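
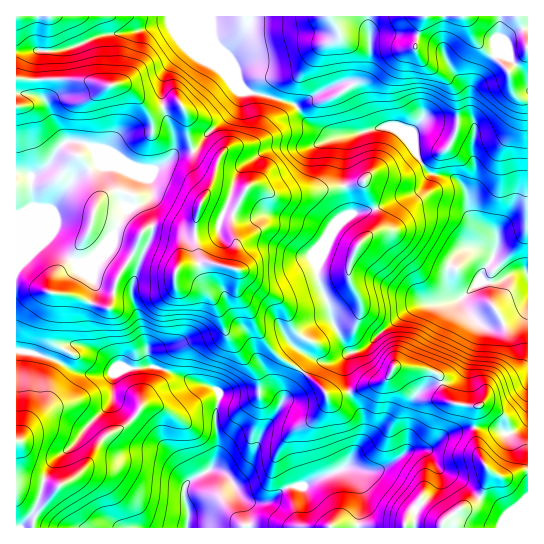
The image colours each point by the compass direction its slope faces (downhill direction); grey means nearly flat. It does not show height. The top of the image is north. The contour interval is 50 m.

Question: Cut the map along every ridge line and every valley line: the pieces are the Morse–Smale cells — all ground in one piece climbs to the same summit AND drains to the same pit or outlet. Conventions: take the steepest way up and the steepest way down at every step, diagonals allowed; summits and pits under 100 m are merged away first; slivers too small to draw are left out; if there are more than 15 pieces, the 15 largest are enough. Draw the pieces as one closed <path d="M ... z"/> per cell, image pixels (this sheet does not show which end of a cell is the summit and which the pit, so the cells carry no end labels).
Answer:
<path d="M250 92l-10 1-5 17-30 25-8 14-19 4-23 16-21-1-33-13-18-12-16-2-10 9-5 11-10 10-9 5-16-3-1 110 9 1 28 9 18 2 26 10 12 3 3-6 4-21 15-23 10-25 9-6 11 0 16 4 19 11 3 13 6 6 29 7 5 3-2 20 12 18 8 20 10 14 14 16 21 12 27 25 13-1 7-4-4-17 2-19 20-8 14-15 33-25 8-3 20 0 19-5 8 15 14 13 11 0 11-4 14-8 6-6 3-6 0-29-11-2-20 11-12 0-4-2 0-7 12-17 3-8-1-7-24-24-4-24-4-8-10-9-23-4-9-10-10-21-12-11-8-4-9 0-29 8-19 2-5-1-22-13-13-19z"/><path d="M161 227l-11 0-9 6-10 25-15 23-4 21-3 6-12-3-26-10-18-2-28-9-8 0-1 66 19 3 20 7 20 12 12 3 19 0 17-7 32-1 54 18 10 6 1 4-4 14 1 45-4 12-8 7-16 8-5 8 0 9 4 11-1 19 170 0 2-2 0-12 2-8 0-16-6-13-8-8-4 0 6-6 10-16 4-9 1-12-3-12-12-21-20 3-27-25-21-12-10-10-12-18-10-22-12-18 2-20-5-3-29-7-6-6-5-15-17-9z"/><path d="M527 16l-316 0 0 6 1 16 9 23 15 14 5 12 5 5 17 3 31 9 13 19 19 12 8 2 25-4 23-6 9 0 8 4 12 11 10 21 9 10 25 6 8 7 4 8 4 24 24 24 1 4-5 16-11 16 5 5 12 0 20-11 11 1z"/><path d="M210 16l-193 0-1 157 17 3 9-5 10-10 5-11 10-9 16 2 18 12 40 14 14 0 23-16 19-4 8-14 30-25 5-17 5-2-9-16-15-14-4-8-5-15z"/><path d="M21 351l-5 0 0 123 7 5 8 0 29 7-23 25-4 10 0 6 153 1 2-5 0-14-4-11 0-9 5-8 16-8 8-7 4-12-1-45 4-14-1-4-10-6-54-18-32 1-17 7-19 0-12-3-20-12z"/><path d="M461 299l-19 5-20 0-8 3-33 25-14 15-18 6-4 5 3 31 3 3 30-9 10-9 3-7 27 1 10 3 9 6 4 17 5 7 27 6-1 28 2 15 12 21-9 27-6 6-13 4-16 13-26-21-14 21 1 7 121 0 1-223-9 10-14 8-11 4-11 0-14-13z"/><path d="M409 367l-15 0-3 7-8 7-34 12 12 21 3 12-4 19-11 18-6 6 4 0 8 8 6 13-3 38 47 0 3-13 11-15 26 21 16-13 14-5 5-5 8-20 1-7-10-17-3-11 0-36-27-6-5-7-3-15-4-6-10-4z"/><path d="M17 475l-1 52 17 1 4-17 22-24-21-7-15-1z"/>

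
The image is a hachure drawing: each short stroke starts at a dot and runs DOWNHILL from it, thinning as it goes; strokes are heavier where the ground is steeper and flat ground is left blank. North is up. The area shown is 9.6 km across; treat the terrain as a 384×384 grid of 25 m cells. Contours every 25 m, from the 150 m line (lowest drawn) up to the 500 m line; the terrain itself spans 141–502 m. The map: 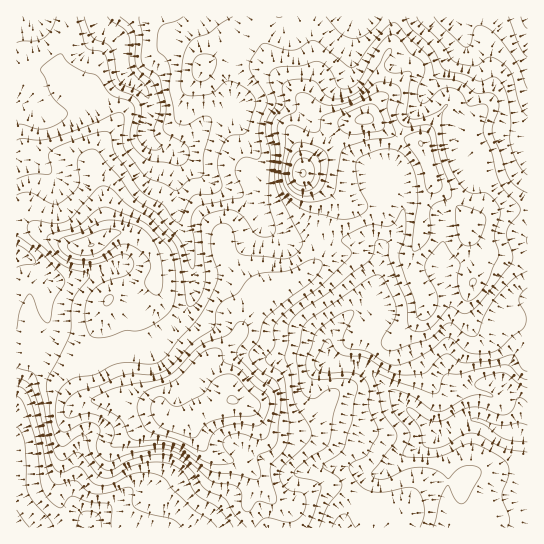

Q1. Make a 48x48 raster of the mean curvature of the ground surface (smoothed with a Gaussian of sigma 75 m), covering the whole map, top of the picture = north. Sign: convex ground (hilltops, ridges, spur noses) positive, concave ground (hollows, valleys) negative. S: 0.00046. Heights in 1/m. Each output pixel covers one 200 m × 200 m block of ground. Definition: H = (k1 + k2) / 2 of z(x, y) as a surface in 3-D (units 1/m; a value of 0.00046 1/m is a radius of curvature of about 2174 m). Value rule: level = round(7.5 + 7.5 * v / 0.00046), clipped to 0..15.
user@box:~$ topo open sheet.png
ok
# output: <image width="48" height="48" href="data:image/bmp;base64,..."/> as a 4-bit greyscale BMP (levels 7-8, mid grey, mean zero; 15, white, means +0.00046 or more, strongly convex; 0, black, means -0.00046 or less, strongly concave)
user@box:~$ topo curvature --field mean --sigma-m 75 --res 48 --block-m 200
<image width="48" height="48" href="data:image/bmp;base64,Qk32BAAAAAAAAHYAAAAoAAAAMAAAADAAAAABAAQAAAAAAIAEAAATCwAAEwsAABAAAAAAAAAAAAAAABEREQAiIiIAMzMzAERERABVVVUAZmZmAHd3dwCIiIgAmZmZAKqqqgC7u7sAzMzMAN3d3QDu7u4A////AIZXyyKrh3d3h1Rag2modkipmtuGaZmqmHdptzNZmIdmdla/lqrKdVaJiKuVaYmZdoeKhHhEiZh2d2abesi7dmeJmZqFaIiHZoebdJpzNoiGeZdWfJarqpmIiZmGeIh2aHaLk2vHI0VUSJZXy0JYq6hDR5qoeJmYeHVsxEnrQ0QxOKq910IiNFREJJu5mZqpiGNd1Ev7dDIBj/y5Znd2VmeaYjaJqqq6q1JO5E38unMn7oVEaqiZqpiJl1MzeruXeEJe5RaIzsvO+lIknJeKqXeJvLgwJ7pREjNu+BE1mZ3tuGVFq2aJmHeaqpY0IUMTNCR9/GV4h625uqqb22Z3eYeIdiFrggFalhR739zcmLxmmqze/5VFeZd3cwOcyXi+lAWriszciM2WZorLrsU1nMmZUDerqavKQ0ardlR6qZq6dozaebhErf/WA4moVUVCKah5l1RHhzJrt2raVZpzM1dAOqmWWFMgX8lmmXZVVDIn3IVlIldkAAADzJiFSZmWX6llipd2ZVVEnvpjNod4QqqL24eGOLzaWZp1aZd3h2VlV5q7iamIQr/KqpeGJ7uqeIl1V5h3eIZWZUWtllZmUlqoeJu3KKiIiJllaJqXZ5hUaHirl2VWhTaIZX35OJZniZlmeJu4ZoqUN6qImqdVd1RXZFz7SKVWeJl3eJvbdpumFZp3isqHd3ZWZFvqOPlEVqplZnnLibu3FIiIibzKh3dlVZ23OP51VtpDQhJWaau3BIiJmZrdqHdlRrx1SO6nZ6UTVTESNZvGBqmImYedypiFR8lVVXmZmQAn3/xRFazVB8p3d2Rpqqu3SNtUV2erlzeu///VXPzDCNuGZlRWZniFNJ6kWriZZZ7rqJ7+/9hgKcyXVVZ4ZlVDVD/lOvp1RZuVM0esy5YhjMy4VGeIh4h2py3jK/uXV6hlRXiHZ4czrKunRnZmZ6uptyqxO8q5mcl2Z3mYdldTmXh0Z0RmZ5qYmCe1aXeZmql2ZmmpdVdlljRGhDr9h4d2eEXftkeYd5l1VXmqhVh2hEaJcV//lWdmeFTvlEinVXdleJqZhnmGdXqqYF//pWZmd0T9M2m3VVZ4maqYh2djWJmpUD3/uGRWZCf6JGq3Vaqru7uXZSIjV4mYMUvah2VERG73JZ21Vsl3iau5YBd4dXmFRpyVRXhlib/3FbtkaKU0RWi9kCvbhWl0Wf+UWL3e+UjZJKpEh3VVVUV85wXbhVdlWMtmm+//swBqZJ6WhlZ3d2Z7+wC6dmZVM0WLlnrudlI62W3qdWd4mImZtQXLh4ZUNHvcYQFs3pIp7WfKdJh4qYqzAAi7uoVmabypdTA7zKUnu3SalKmImYqwBoZozqV4mqmIqWJKZa2EV2SbpamYh3vBLvhnzrd4mZdoqWRLpH7GNEaqlJiJmGvSHNlnqpiHeHZYl2VK/ImXZTeohJdounaACblnl3iHiHZohmZG76h3hVmYg4ZXvYAAKLp3h3d3qGZ5l3ZTnXV3ZHmZk4dWvVBqq6qHiIiJuFeZl3dja3RWRZmJgw=="/>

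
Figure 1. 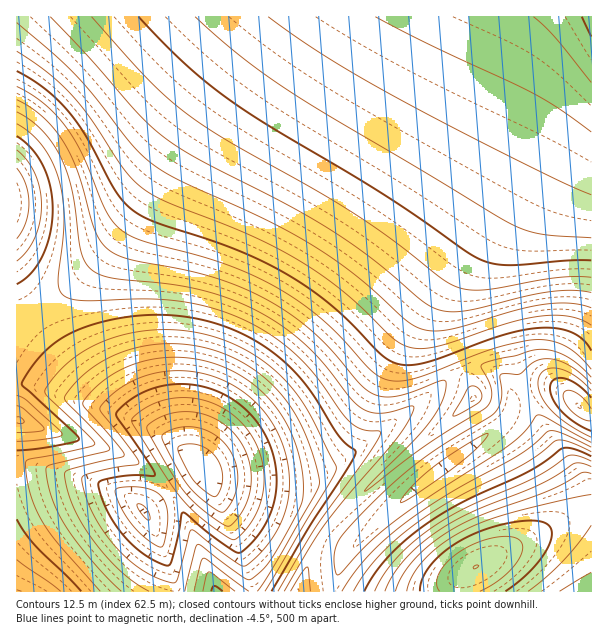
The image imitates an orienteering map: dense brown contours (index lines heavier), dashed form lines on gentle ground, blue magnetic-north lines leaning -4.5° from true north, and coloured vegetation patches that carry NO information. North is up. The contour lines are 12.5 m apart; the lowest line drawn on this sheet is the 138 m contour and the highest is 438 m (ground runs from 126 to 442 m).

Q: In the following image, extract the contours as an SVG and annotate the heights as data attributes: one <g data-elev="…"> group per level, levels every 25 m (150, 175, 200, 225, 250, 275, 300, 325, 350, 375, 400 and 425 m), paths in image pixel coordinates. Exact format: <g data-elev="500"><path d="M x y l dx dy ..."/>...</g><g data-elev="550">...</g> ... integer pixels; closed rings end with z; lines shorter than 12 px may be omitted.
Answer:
<g data-elev="150"><path d="M221 512l-20-13-15-16-23-42-1-4 2-3 16-7 18 1 17 7 13 12 8 17 2 19-3 11-4 9-6 8z"/></g><g data-elev="175"><path d="M158 546l-15-10-14-15-11-20-3-9 1-3 12-2 16 1 11 3 7 6 5 12 0 15-3 21-3 2z"/><path d="M231 539l-18-12-16-13-13-13-11-13-41-65 0-5 9-7 12-7 15-5 15-1 15 1 15 4 14 7 12 10 10 12 8 14 5 15 2 16-1 15-5 17-7 14-14 15-3 2z"/></g><g data-elev="200"><path d="M170 582l-15-5-15-8-14-11-12-13-13-17-9-16-7-17-3-16 1-3 10-4 46-8-1-3-4-7-33-43-1-4 7-8 16-13 20-9 22-6 23 0 21 4 19 8 19 12 16 15 12 18 9 19 5 23 0 21-4 21-8 19-13 18-16 15-5 2-4-2-47-34-3 3-12 47-3 3z"/></g><g data-elev="225"><path d="M121 591l-30-31-27-36-13-29-5-27 5-3 54-13 5-3-6-9-39-41 2-6 11-13 20-16 22-11 26-7 25-2 24 2 23 5 21 9 19 13 17 14 15 18 11 20 10 24 8 28-1 11-42 74-19 29"/><path d="M249 591l-45-33-3 3-7 30"/><path d="M17 168l9 16 3 19-3 19-9 17"/></g><g data-elev="250"><path d="M81 591l-47-46-9-12-8-14"/><path d="M223 591l-8-5-2 1-2 4"/><path d="M17 450l33-3 24-5 5-2-4-6-53-50 8-15 14-16 13-12 15-9 21-8 24-5 24-4 24 0 23 2 22 5 21 7 21 10 24 16 20 19 17 21 26 41 17 16-6 12-39 60-39 67"/><path d="M591 431l-17-9-14-12-8-14-1-12 1-3 5-3 10 1 12 7 12 12"/><path d="M17 136l15 13 11 16 7 21 3 23-3 24-7 22-11 17-15 12"/></g><g data-elev="275"><path d="M591 442l-46-25-8-2-12 16-13 12-113 75-30 25-28 30-3 2-2-1-2-11 1-12 3-9 6-9 35-36 33-30 29-21 54-33 4-6 2-8 1-9-2-13 1-3 18 0 17-13 7-2 8 0 10 3 11 5 19 17"/><path d="M17 433l21-1 6-3-3-4-16-15-8-4"/><path d="M17 112l13 8 12 11 11 13 9 15 6 15 4 18 9 60 5 11 6 7 9 5 12 3 54 6 28 5 23 6 22 8 32 16 28 21 23 23 28 36 12 10 9 4 9 0 29-7 4 1-4 12-12 18-53 61-22 29-39 64"/></g><g data-elev="300"><path d="M591 452l-22-10-12-2-33 24-75 38-32 21-27 22-21 22-16 24"/><path d="M453 416l6-2 20-12 3-6-3-7-6-3-5 2z"/><path d="M17 86l13 8 14 9 12 12 11 13 16 28 23 56 7 10 8 8 10 6 12 5 55 14 30 10 26 11 22 11 24 15 21 17 20 18 28 32 12 9 14 3 18-2 79-30 20-5 24-4 16 1 14 5 12 9 13 14"/></g><g data-elev="325"><path d="M591 461l-15-6-9 1-16 12-17 10-60 26-28 15-25 17-20 18-15 18-11 19"/><path d="M17 51l30 21 24 23 20 24 33 51 19 18 25 15 87 34 44 23 43 31 48 45 14 9 13 3 18-1 74-24 33-7 15-1 13 2 11 3 10 5"/></g><g data-elev="350"><path d="M560 591l31-19"/><path d="M591 474l-9-1-31 17-69 25-32 15-20 15-16 15-12 16-7 15"/><path d="M50 17l39 40 49 57 26 23 32 21 91 46 45 27 39 27 48 40 12 8 13 5 15 1 89-20 24-2 19 2"/></g><g data-elev="375"><path d="M505 591l23-18 17-21 5-9 2-9-1-6-4-4-14-3-21 1-26 7-22 10-19 12-14 13-8 14-3 13"/><path d="M139 17l47 48 45 36 39 25 114 69 92 62 15 6 16 2 60-4 24-1"/></g><g data-elev="400"><path d="M474 569l5-3-4 0z"/><path d="M268 17l55 38 66 38 120 63 54 26 28 13"/></g><g data-elev="425"><path d="M533 17l22 21 36 44"/></g>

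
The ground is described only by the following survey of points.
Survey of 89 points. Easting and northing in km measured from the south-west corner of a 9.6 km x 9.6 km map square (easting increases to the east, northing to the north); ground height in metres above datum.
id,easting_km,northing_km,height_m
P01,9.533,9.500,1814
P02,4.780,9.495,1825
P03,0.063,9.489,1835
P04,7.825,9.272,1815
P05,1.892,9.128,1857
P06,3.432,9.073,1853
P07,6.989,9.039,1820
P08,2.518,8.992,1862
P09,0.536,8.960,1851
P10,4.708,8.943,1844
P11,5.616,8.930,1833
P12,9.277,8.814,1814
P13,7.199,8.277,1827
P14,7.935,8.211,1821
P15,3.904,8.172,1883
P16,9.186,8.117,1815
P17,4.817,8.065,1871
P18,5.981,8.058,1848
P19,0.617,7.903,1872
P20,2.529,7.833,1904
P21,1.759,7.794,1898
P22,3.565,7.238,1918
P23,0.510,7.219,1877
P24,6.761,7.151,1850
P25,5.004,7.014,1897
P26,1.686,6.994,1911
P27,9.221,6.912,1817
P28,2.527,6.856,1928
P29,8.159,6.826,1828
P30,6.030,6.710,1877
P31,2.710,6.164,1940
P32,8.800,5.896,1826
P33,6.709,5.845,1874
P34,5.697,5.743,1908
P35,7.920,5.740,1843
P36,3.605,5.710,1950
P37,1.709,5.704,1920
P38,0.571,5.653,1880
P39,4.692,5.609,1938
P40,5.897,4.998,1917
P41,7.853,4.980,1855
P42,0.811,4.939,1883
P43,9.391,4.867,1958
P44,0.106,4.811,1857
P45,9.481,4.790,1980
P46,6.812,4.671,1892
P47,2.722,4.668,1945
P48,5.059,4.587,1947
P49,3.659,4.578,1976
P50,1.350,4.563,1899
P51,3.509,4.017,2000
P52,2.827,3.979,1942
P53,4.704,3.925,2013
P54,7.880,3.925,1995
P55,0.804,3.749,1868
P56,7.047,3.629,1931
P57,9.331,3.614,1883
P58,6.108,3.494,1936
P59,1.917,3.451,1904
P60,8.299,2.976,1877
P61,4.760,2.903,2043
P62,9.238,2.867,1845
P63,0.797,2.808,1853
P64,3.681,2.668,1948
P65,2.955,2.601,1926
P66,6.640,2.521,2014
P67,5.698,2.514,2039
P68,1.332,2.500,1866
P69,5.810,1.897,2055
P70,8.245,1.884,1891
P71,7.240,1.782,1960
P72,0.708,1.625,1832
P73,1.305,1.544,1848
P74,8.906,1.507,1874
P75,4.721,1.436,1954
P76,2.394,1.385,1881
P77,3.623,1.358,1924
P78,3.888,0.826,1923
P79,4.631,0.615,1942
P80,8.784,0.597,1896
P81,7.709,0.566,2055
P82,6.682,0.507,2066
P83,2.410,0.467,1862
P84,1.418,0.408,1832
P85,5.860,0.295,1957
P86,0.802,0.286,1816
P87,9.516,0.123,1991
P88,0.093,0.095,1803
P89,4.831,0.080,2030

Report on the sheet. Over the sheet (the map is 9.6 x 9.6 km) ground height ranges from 1800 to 2080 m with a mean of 1900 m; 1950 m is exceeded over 18.1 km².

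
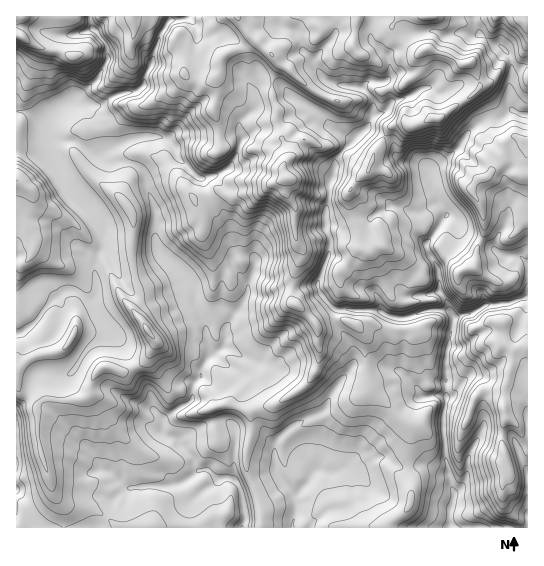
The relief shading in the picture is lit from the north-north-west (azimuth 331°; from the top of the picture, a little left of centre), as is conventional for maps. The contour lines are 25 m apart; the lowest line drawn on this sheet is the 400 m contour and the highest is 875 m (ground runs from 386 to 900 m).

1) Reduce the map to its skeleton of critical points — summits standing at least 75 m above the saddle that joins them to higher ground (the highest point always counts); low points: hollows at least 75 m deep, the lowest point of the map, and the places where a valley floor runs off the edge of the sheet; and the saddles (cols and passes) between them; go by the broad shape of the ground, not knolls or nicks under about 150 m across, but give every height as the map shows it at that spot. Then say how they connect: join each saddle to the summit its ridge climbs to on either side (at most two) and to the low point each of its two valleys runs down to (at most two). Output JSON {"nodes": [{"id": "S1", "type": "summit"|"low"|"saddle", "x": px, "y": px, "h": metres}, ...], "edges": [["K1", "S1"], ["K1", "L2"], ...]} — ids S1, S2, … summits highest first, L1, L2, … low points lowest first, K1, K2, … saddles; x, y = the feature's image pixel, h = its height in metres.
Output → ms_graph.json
{"nodes": [
{"id": "S1", "type": "summit", "x": 527, "y": 18, "h": 900},
{"id": "S2", "type": "summit", "x": 426, "y": 49, "h": 896},
{"id": "S3", "type": "summit", "x": 287, "y": 178, "h": 868},
{"id": "S4", "type": "summit", "x": 22, "y": 17, "h": 822},
{"id": "S5", "type": "summit", "x": 131, "y": 17, "h": 816},
{"id": "S6", "type": "summit", "x": 17, "y": 181, "h": 700},
{"id": "S7", "type": "summit", "x": 147, "y": 330, "h": 683},
{"id": "L1", "type": "low", "x": 449, "y": 527, "h": 386},
{"id": "L2", "type": "low", "x": 242, "y": 527, "h": 399},
{"id": "K1", "type": "saddle", "x": 273, "y": 85, "h": 775},
{"id": "K2", "type": "saddle", "x": 385, "y": 137, "h": 775},
{"id": "K3", "type": "saddle", "x": 342, "y": 151, "h": 698},
{"id": "K4", "type": "saddle", "x": 293, "y": 287, "h": 691},
{"id": "K5", "type": "saddle", "x": 90, "y": 17, "h": 690},
{"id": "K6", "type": "saddle", "x": 57, "y": 399, "h": 577},
{"id": "K7", "type": "saddle", "x": 131, "y": 163, "h": 572},
{"id": "K8", "type": "saddle", "x": 27, "y": 394, "h": 563},
{"id": "K9", "type": "saddle", "x": 42, "y": 314, "h": 548},
{"id": "K10", "type": "saddle", "x": 409, "y": 469, "h": 503}],
"edges": [["K1", "S2"], ["K1", "S3"], ["K1", "L1"], ["K2", "S1"], ["K2", "S2"], ["K2", "L1"], ["K3", "S1"], ["K3", "S3"], ["K3", "L1"], ["K4", "S1"], ["K4", "S3"], ["K4", "L1"], ["K4", "L2"], ["K5", "S4"], ["K5", "S5"], ["K5", "L1"], ["K6", "S1"], ["K6", "S7"], ["K6", "L1"], ["K6", "L2"], ["K7", "S1"], ["K7", "S7"], ["K7", "L1"], ["K7", "L2"], ["K8", "S1"], ["K8", "L1"], ["K8", "L2"], ["K9", "S1"], ["K9", "S6"], ["K9", "L1"], ["K10", "S1"], ["K10", "L1"], ["K10", "L2"]]}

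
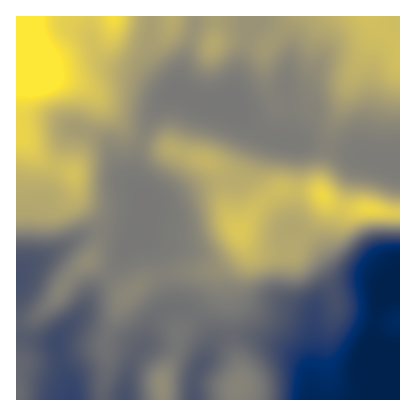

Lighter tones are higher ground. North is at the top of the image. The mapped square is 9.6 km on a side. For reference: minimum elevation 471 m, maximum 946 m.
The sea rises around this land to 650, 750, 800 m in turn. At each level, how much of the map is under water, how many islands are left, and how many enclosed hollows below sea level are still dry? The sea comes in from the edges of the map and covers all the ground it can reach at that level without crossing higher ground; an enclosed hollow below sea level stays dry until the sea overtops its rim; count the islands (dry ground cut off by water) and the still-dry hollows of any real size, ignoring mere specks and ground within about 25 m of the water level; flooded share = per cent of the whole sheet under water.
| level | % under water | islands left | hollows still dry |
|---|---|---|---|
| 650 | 23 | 0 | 0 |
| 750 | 70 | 0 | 0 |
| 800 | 88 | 0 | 0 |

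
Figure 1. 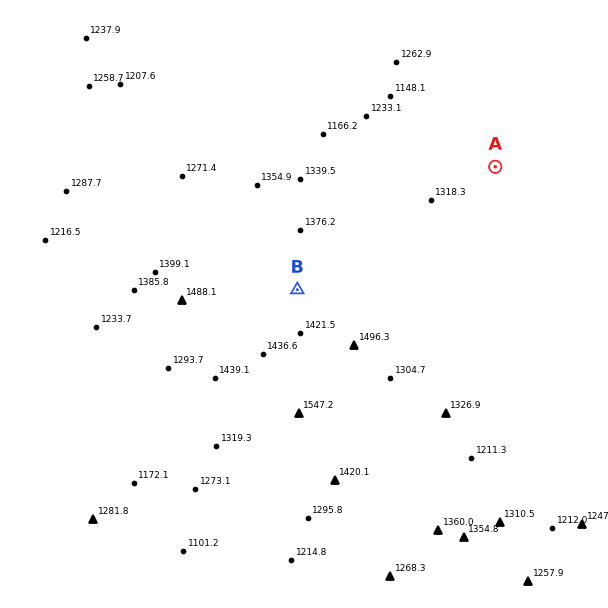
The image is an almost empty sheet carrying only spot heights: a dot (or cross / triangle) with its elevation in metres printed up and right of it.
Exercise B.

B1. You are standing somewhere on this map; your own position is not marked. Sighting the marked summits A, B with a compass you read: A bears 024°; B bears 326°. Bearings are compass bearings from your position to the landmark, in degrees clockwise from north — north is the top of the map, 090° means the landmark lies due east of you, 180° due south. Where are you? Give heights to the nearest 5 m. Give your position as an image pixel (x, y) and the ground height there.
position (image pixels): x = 384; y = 418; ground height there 1355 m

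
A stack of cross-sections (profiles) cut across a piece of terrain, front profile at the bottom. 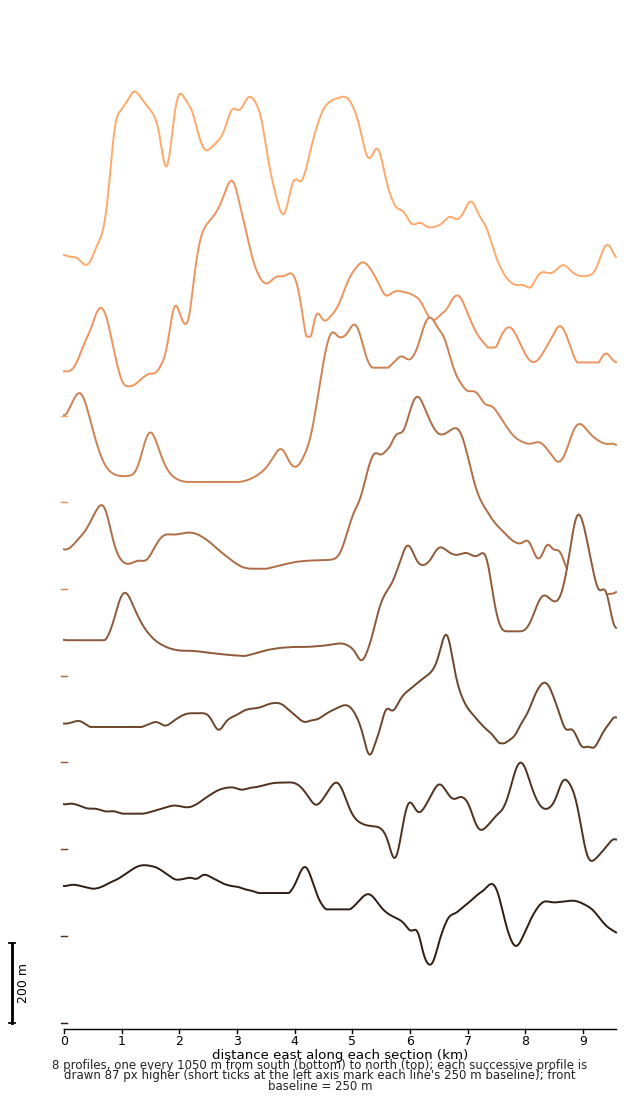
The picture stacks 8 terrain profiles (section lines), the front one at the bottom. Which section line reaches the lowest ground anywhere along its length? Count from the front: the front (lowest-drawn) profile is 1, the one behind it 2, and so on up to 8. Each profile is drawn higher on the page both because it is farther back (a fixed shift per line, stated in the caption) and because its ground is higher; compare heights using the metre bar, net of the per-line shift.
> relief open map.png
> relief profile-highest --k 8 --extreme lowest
1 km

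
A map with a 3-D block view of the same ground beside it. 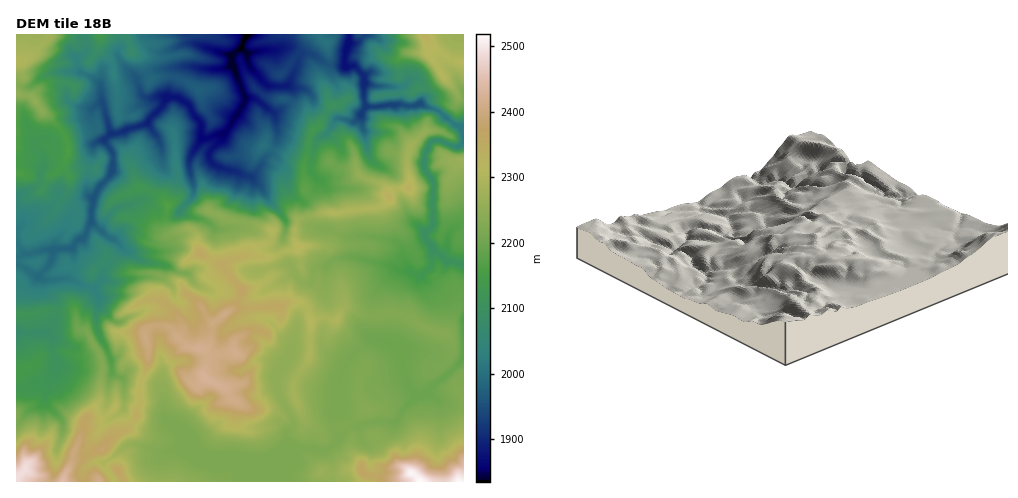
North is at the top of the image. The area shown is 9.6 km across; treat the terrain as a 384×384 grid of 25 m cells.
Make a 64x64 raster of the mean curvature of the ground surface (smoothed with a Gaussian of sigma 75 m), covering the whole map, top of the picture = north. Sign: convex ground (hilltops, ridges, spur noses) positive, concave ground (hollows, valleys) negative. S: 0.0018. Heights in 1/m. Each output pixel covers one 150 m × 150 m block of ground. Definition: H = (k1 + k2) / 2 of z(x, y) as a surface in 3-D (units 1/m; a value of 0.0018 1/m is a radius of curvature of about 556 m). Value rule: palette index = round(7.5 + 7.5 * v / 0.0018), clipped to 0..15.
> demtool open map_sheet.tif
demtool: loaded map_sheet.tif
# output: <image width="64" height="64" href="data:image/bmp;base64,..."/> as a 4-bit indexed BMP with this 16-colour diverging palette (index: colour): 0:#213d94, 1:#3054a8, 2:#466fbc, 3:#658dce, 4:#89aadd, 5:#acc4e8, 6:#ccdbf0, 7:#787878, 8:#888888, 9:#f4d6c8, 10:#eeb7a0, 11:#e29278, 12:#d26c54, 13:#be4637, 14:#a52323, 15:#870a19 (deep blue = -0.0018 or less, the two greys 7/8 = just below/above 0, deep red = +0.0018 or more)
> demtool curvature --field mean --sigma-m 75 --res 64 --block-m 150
<image width="64" height="64" href="data:image/bmp;base64,Qk12CAAAAAAAAHYAAAAoAAAAQAAAAEAAAAABAAQAAAAAAAAIAAATCwAAEwsAABAAAAAAAAAAlD0hAKhUMAC8b0YAzo1lAN2qiQDoxKwA8NvMAHh4eACIiIgAyNb0AKC37gB4kuIAVGzSADdGvgAjI6UAGQqHAId4dNpljsJ8d4iImIiIiId3d3d3d4d2ZFh3d3iMy7m7m6hynWOMVftmd3eId3d3d3d3d3d3moeXroeHffx1VapsyXFdlkQYyXZnd4d3d3d3d3d3d3eJh4evaZrdunQ3iFzbYUu4hmNYd3d3d3d3d3d3d3d3eIdndptlSKV4dUhramuBO9eL6SWHZ3d3h3d3Zmd3d3d3Zmd4dURZk3l1VnpMaMUY2Ve8cjVniId3d3dmZ3d3d3d4hmh1Z2Z1eHdWeUqVugXMZIu5iYd4d3d3h3eJmIdniImHaIeIdmd4h2d4OJWME6yVWazIZnd3dmaKqpiIiGeYiIeHd4iGZ4iIZ3hHpoomvKdViKl2Z3dmaHaIZlZnhomHd4h3ZmZXiHh3eIWGdEid2HdVnoVmdmZ5hniKqXiGmXd3d4iIiGeHd3d4t2VXl2m5WZOchmd3Zmm5mrzLl1e4d3d3iIiIhniId3eIlml2ZYt2w3unZnaIZJqrqHh1Wqd3d3eIiIiHZ3dneGZ3Z2ZmaoayjJZmZZy1WJhmZmV6h3d3d4h3iIh2Z3iId3dnZndqhqOMlWVYvKiamZqGZnqHd3d3iHeHd3h2iZiHd3d3d2qlcmyUVGvJmpiJvGVmeZd3d3eId4d3eIdXmJiIdnd2abJVSMZDnqiod2RsdWd4mHd3d4iHh3d4iYVpiZh2Zmdowpo12kR5Z5h3ZlaWZ3eah3d3iIiId3iImFZ4mYZoh2qwaXjbNmQliIeKtkVndnund3d4iId3eIeJlXeJh5l2fXJ1ico2mpmYiJq7lmd2aqZ3d3iHd3d3d3imeIl2dVW8BqR5yUiKqal3mXqlh2Zplod3d3d3d3d3eKVnd2VnmNULt4q4R6l2iXWKl1nGZmmViHiHd3d3d3iJpVZmZmjMwG/su7h4mXZ4hFiqraZmWaV5eHZ3d3d4mZmleIh2V8ugvSKcu6qJhnmnRGiGSYVJtnuXZniHeImYiKWqmIdX2JF0lCR4dopleayGVERapUmpm7Z4iYiImId3lqqrqHnXgzbfxTVXqFe4a8qZmpq2aYdnqIiIiIiYd3eJdniHesh0NWneqJtzWtdXmXiau7qqhmeZh3eIiJh3d4p2ZmeamHRUQ1m7qjfMlVZIlUV4mYh2aJl3d4h4h3eHiYd3iIdlVYl5qrvJK8U0ZlnZdVaJVndomHd3d3h3eIiJmGVlVUWGVTNXiGWfcXiHi5eJdWdWeHiYd3d3iHZ4iJmXVXhmeMlXqYiImJUEqYi4RFepdnhoeJiIiHd3ZVmZqXaHWaiIqmebyphQF1NXmpU0RGdmmGZoiIiHdmZpVqaVebtmqXiIh3hyEjR/+YmqmYiahkWHZmZnZmZnd4uWgzNlZ3WXaXeadCR4iHed6omauqmqmadnh2ZmiIh3moNFmGd1VFRIebpTR4h3U1zYV5mqmHWL27qqmJmZmHeacoepaZiHmkJ8gzaLual2i5VGZoiIpCuniIh3d3d2eKgmx5l5iIh6hGklVoiJqqiLpkZlVUfZHIRWZnZmZ3eJthjHeGeJmHi5JFqVaImZret0Rmd4m+0LpVVWd2d4iIhkUZlndniYd5sWmcuoiHdEYySbu8uY6QvZiHiHZmd3dkiwind2d4mHmxbWeYd4akBa3syphVuQbamt7sy6qYd1e7Cad3hmeJebM9xUVnaMwyrut1lkmASoU2mXmquqq4ScgLuHaYiHiYYirsl2Z6u8MKy7ZnVzKZZXdlaIdlauZLtwnIdVe5VphVFqu6qaqouAqGh0dlJahKp2VWVEWLyL7KCch3dnlUqVhAeYm6h3iVG3VnV2RYt1u3Znd2aJunv8sI2HvKW6fLeLUFepd2WLJMhmZURXmmW6Zmd4vMuEKekgi5ephXqqh56gKLh3VKwXtkMzaFeIVblZiIjKdCJc5QmImId2Z5lmfNFMp3dVyxmTN4iKdIdnulq5eOkhVnyyDNqrh4d4jZZZ8l2YeEXLFaOtuYmVZoebWslH9gi5e9YK792XZ4d9lTehm6mYNstSl2h4iKl3d3xYuDr0C9pq6Qf5AJdnho2VMhfJq6gny4RIZGmYm4VmbGWGb9M7yGreIABQl3ZmrIaIUjOMozm6hjZDWqd6hGd8oii9oCZUe57Xn/GWZmi6dnujcAJDrLqXO5Y3lnqEd3rsRchgWarJev/9QIRpmoVWamTqlxTLu6QrykRnqnR3eb6AMRGe/baK/VABg37rmGZqRsq+kUnLYYuGU1nIRHh5eqRZIK24ZojaALtUrqZ3VFY4uHioNsglyXeGOaNWZ4pGzdqBAAAAAAA9+ojrdkSHdjmph2ZTUii4iak0R724mibKvuGdhTWQCbm7yrl3Vsl2SamFdjNFi6mapzeqmZZkOcZ9wK//3ftmRbhkSqh57JVJqIWrhomrqruUTLQjI1V8toygIxJFmnaMxYtDeJqYZFqnZZupq6mZq5N8VIp1iaqHq9FburdUNu93iWQzMzJmWqVGd3d3dkNFZKZIu6VpqXg0cSNWhlI5+Vi7hlaJWNdJdGh3ZlQzRmdHlZuXmFiXeBEZlYmVMm22iprMlVZHuXhXy5maqqvMuViGqXaJZ2WaRZu7y8qJzImZiKu6Y2Zqljjqd3Z6ynQ0VWZURWd2V7oziKyVvtzJmHaHebhUh1mnV7d5qXVUNXq4Wqh2VXeKy1E32URjNrp2Z3d4z9qHfeqbpWd4iIqruphVeaqYq7utopZEZoqc6WZ4"/>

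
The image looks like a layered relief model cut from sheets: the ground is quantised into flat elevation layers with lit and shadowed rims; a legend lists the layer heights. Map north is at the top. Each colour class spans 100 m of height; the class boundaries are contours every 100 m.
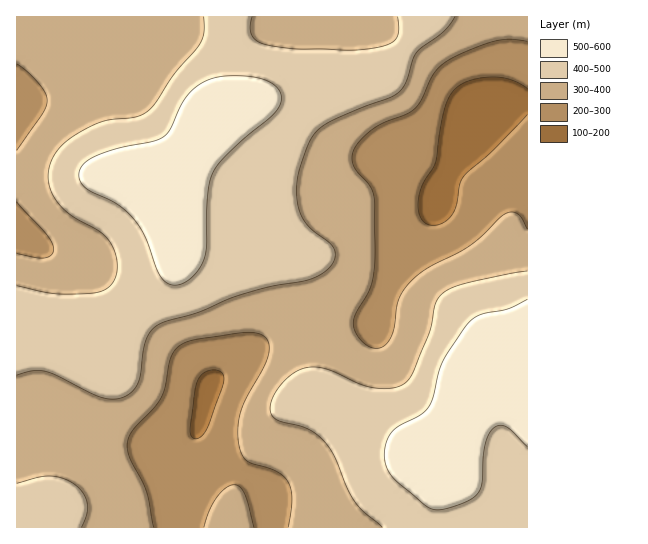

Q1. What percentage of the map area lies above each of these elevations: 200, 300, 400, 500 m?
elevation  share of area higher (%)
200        96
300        80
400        44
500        13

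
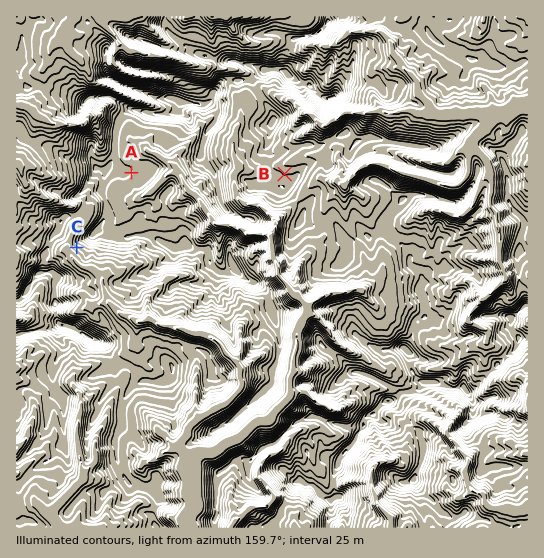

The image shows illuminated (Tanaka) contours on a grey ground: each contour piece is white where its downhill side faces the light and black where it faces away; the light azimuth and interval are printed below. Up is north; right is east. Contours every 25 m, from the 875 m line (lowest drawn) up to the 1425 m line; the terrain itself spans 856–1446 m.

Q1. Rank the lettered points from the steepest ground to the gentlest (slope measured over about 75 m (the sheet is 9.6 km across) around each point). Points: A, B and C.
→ C B A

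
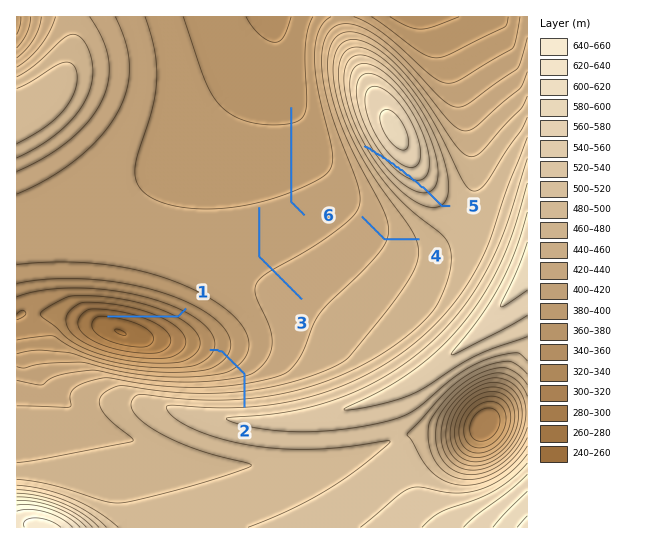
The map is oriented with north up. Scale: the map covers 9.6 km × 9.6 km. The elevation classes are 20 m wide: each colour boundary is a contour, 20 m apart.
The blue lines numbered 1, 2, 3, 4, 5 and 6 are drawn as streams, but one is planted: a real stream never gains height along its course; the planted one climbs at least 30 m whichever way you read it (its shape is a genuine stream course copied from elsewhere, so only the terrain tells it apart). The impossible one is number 5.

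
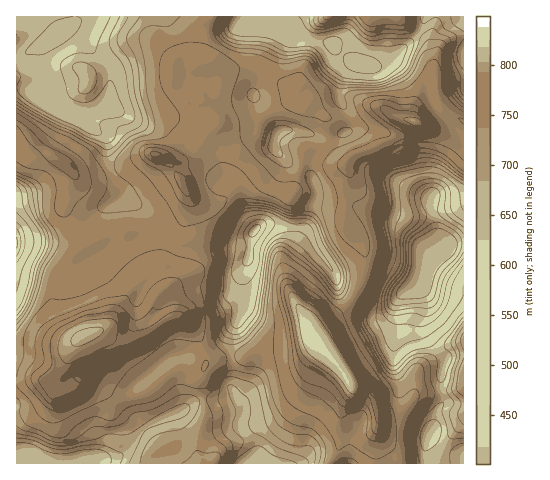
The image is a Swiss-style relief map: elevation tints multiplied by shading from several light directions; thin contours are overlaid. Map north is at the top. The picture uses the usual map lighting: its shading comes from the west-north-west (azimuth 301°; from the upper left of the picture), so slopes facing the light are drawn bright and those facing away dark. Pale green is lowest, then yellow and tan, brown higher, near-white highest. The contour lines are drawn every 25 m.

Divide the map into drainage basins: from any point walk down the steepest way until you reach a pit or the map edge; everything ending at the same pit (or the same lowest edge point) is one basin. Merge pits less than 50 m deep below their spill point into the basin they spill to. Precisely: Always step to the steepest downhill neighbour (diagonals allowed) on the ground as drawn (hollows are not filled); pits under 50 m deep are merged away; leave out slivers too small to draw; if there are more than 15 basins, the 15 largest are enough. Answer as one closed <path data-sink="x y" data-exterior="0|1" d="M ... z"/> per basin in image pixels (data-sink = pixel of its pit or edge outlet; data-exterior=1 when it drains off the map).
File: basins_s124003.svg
<path data-sink="255 230" data-exterior="0" d="M253 68l-31 2 2 12-11 24 7 11 0 9 10 19 24 23-5 3-19 23-13 10-13 0-15-9 1 8-5 17-8 21-8 10-5 16 4 20-14 20 1 8 7 8-10 8-23 11-13-2-15-9-20 6 0 7 12 28 20 23 7 3 17-2 16-8 22-17 22 0 5-1 5-8 3-1 21-4 11 0 24-10 31-1 19-7-1-9 22-16 15-15 8-15 5-21 0-12-5-10-15-17-2-8 0-12 7-31-4-9-17-18-3-28-29-28z"/><path data-sink="427 251" data-exterior="0" d="M445 106l-21 16-5 1-14-3-14 21-35 13-10 11 4 14-6 18-1 19 2 8 15 17 5 10-3 26-10 22-15 15-17 11-5 5 0 4 31 40 7 14 20 11 6 17 14 0 6-2 19-20 30-2 16-6 0-264z"/><path data-sink="63 29" data-exterior="0" d="M202 16l-186 1 0 106 8 6 16 18 24 16 8 8 2 11-11 26 9 16 8 8 9 4 10 0 17-5 27-4 21 5 11 0 6-3 8-20 1-10-7-17-16-23 12 3 10-1 7-6 14-22 10-9 0-7-10-13-25-14-11-10-2-12 4-5 12-4 11 1-6-6-1-6 3-19 7-7z"/><path data-sink="362 64" data-exterior="0" d="M400 16l-197 0-1 6-7 7-3 20 1 5 7 6 13 3 11 8 29-3 44 22 29 28 3 28 18 18 9-10 35-13 14-21 14 3 5-1 20-17-6-9-4-35-5-16-5-8-17-12z"/><path data-sink="17 243" data-exterior="1" d="M18 123l-2 1 0 257 22-2 15 3 10-13 11-26 13-9 22-8 22-34 3-2 7 0 16 11 10-10 1-4-4-20 5-16 8-10 4-11-17 2-21-5-27 4-17 5-10 0-9-4-8-8-9-16 11-26-2-11-8-8-24-16z"/><path data-sink="80 463" data-exterior="1" d="M81 338l-9 9-9 22-10 13-15-3-22 3 0 81 184 1-2-26 6-22-2-23 0-17 2-7-29 2-22 17-13 7-20 3-7-3-20-23-12-28z"/><path data-sink="249 463" data-exterior="1" d="M318 339l-28 8-24 0-20 9-15 1-25 6-4 13 2 40-6 22 0 20 3 6 130-1 9-19 3-18-1-14 10-20 0-8-13-20z"/><path data-sink="463 456" data-exterior="1" d="M463 387l-15 5-30 2-19 20-6 2-15 0 0 16 17 22 3 10 66-1z"/><path data-sink="463 17" data-exterior="1" d="M463 16l-62 1 9 11 17 12 5 15 6 41 4 7 20 18 2-1z"/>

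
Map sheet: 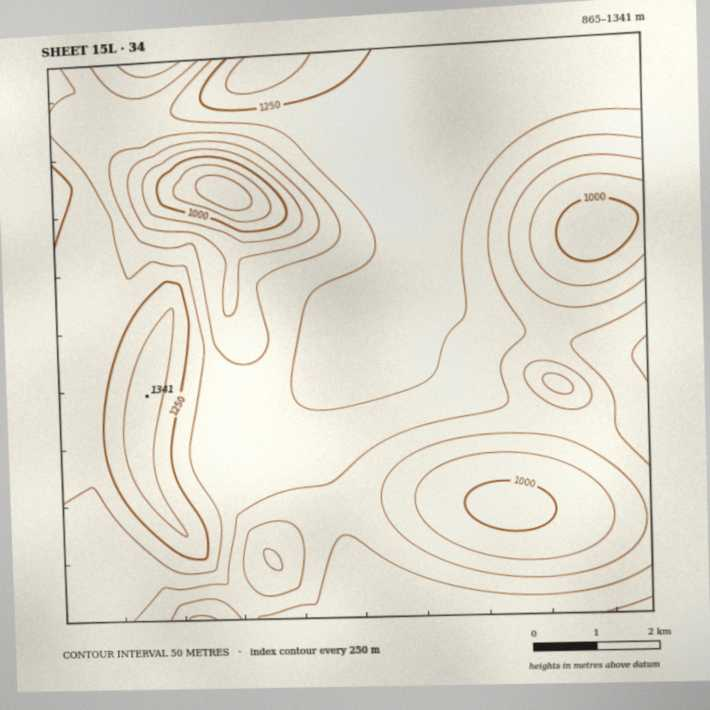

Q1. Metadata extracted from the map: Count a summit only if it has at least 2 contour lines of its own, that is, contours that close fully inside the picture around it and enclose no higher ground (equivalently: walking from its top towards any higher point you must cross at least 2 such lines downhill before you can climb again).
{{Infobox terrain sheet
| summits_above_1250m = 1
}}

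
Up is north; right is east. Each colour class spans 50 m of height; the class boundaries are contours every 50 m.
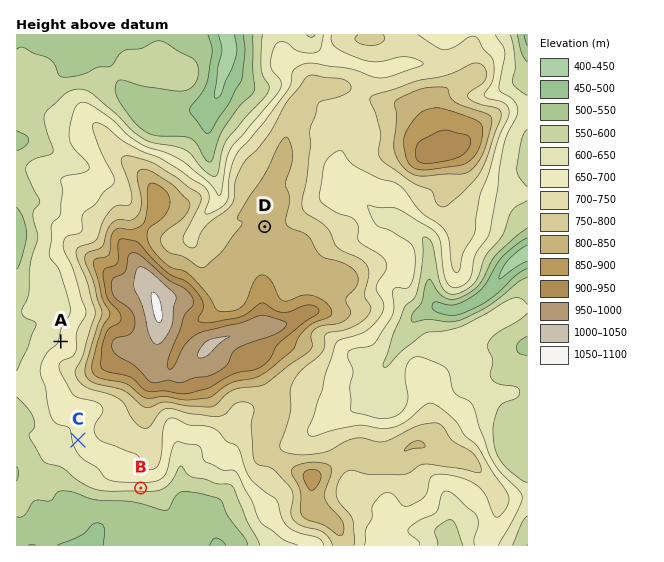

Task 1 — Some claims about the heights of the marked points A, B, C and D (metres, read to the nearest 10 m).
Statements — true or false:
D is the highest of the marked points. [true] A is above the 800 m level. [false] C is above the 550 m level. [true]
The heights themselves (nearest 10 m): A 660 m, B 620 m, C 660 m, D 810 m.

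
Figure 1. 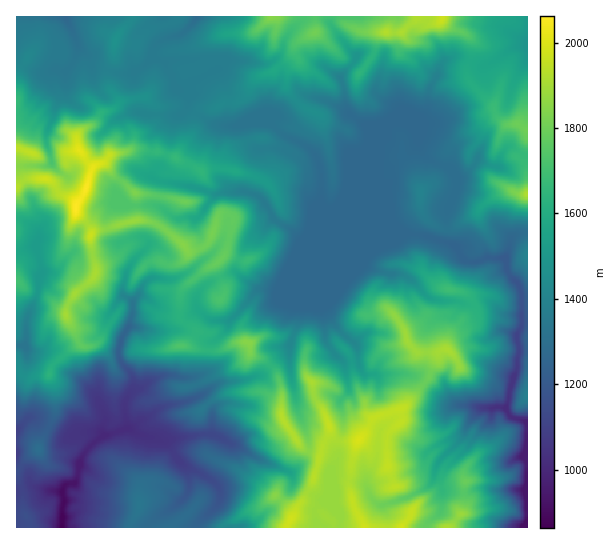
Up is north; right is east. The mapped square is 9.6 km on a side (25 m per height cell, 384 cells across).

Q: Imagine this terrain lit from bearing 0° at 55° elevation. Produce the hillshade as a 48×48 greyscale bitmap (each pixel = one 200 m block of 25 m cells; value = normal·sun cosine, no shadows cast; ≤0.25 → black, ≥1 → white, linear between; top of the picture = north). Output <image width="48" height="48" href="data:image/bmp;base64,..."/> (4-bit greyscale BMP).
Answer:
<image width="48" height="48" href="data:image/bmp;base64,Qk32BAAAAAAAAHYAAAAoAAAAMAAAADAAAAABAAQAAAAAAIAEAAATCwAAEwsAABAAAAAAAAAAAAAAABEREQAiIiIAMzMzAERERABVVVUAZmZmAHd3dwCIiIgAmZmZAKqqqgC7u7sAzMzMAN3d3QDu7u4A////ALy4ury8yqzcrO7UWs2rvLre7sae+UQwA83Juru7u6vNu+25mb3LvLvd7uqd7ZZlNMzcu7u7vLu82827qr7ru7zLmt/N3tqrp7uqnLvLvMu87tuqvO/ru7zKh53t3LmIeKp1W8y7zd3d3aeKzv7Lu7u6q7rOzMmZVKdoecqr7u7tuHjN7+l6u7uqu7u93tqsyaeLubvN7v7riL3utkM6u7qby7u67vt2ipq6yq3u7u3Lze7ZQkV7yruby6mZvv+2Nb3YrKzd3MuqvNpzRGfdysy7unisrP/9hb3Yeqq7u6l2VoUyV3zsvO3buni+69//14qoV5uqqZmZl3VYqa3qru7e3KeL7s7v02VVRququqmazYd5id3Y3d7v/tdXm4iKcVM0RpqYrLl4q6mZrO63y97//vxDMAE1tnZFd2h2iaqrmaqr3e6K3N7/7u6CAAN4ybypVCVZYzRnd2dVm+6e7e7ru6qUIkVnm93MUAA7IAAAAjRUW97O3t3JmHeXWoZVfdurghAaZmUzRWZ4is3Ozb3KqYvMu6h2i6mJZ5c23e3Mu8zOybzf3dubuq3u7Km6q5mGSbuCzbvN3d7//t7/7sZYiN3e7biJi5qWeqq1eHmrzKnv7u7v7ah3au3d7cqHeWmJ2piLiqu7umWOzd3dzLvLzu7u3cuYiEa8yoZYeaq6qqlpy8y7vNzO//7sq826qHncvaZlZKzMmc2Xmbu7u83f//6qzu7tyLvLzcl1pXmJqIu2Vpu7u7zv7srO7v7tttu6vMynm3eGipeHRHu7u7vN3Mzv7v7tl8y6m5zLjMynebqNt1m7u7u83u/u7cy6qqu6iHmaqrl725uM7Yi7u7u8ze/tuqmJvKq5hJp1VVbO/ruHztmru7u7u8y6qIeqm6mXdK3Ll4zd7dunrdmru7u7u6mbumWHQ2hjR4ze7d24fN7rrImru7u7u6m8y5hCEDdCbHi8u8y8u//uyZuru7u7u7q7vLtSAFM3zqaavu7u7M7tl7qquru7u7u6vMp3q7it3dZ63u7cqIdni8uqu7u7u73cu6i//szvqcpXu6qYq7qs3dy7u7u7u83duozuzJrciM63V5q83t3u7d3Mq7u7u8zMupyoq93ru9/+y93u7u7dzN3Lm7q7u8zMuqiXqO7tvrz//u7/3u7tzMy5iqq7vMvMyqeYd+7dz+nf/u7u7czd3cuYmry7u8u7u5iKm83e7/687tzN3KmavLqZu7uZq7u7qpmd7b3e/+7ru6vMzLqYiYis26d5mqqZh4nN7b3t7d7u3MzMzMy5d3eql4VqmZeIZXvc3c3d3e3e3dzLvMzLhnh2aadXiGZ6iKzczdzMzNzczNzLu8zMyphXqmqFhUaKq8zNztu7vMy6u8y7u7u8ypiIlUzWc0dnq7u9zcy7vMuqq7zMuph2V3mXRZeXNDRFeImrzMzMzLq7q7vMyoZkN2qnaqQkA0MyJHq7u83c3LvNu7u73Mu6hnm7u3aJiadBJ7vLus3d27zeurup3d7tpYfO22vd7shjOcy7qg=="/>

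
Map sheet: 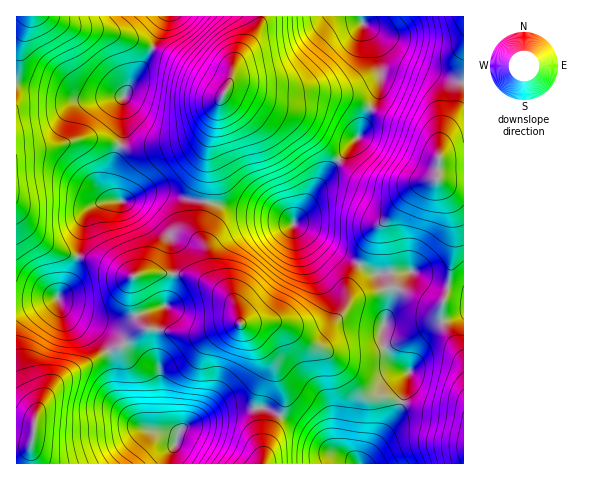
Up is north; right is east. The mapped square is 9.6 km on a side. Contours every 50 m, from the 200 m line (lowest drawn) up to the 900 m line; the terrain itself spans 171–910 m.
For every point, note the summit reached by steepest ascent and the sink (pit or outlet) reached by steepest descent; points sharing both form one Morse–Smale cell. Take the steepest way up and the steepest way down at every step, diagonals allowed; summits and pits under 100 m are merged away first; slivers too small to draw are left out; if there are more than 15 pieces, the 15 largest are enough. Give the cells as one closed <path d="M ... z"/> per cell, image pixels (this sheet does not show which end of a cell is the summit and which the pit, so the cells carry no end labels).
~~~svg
<path d="M207 202l-7 21 0 13 6 12 6 28 20 23-19-13-20-10-40-3-16 2-4 1-1 4 0 19 8 23 6 7 40 5 14 0 32-10 46-1 29 15 11 0 3-2 24-27 3-24 11-21-19-10-31-22-28-15z"/><path d="M360 264l-12 21-3 24-27 29-11 0-29-15-37 2 33 35 10 33 0 11-3 12 32 18 20 17 17 6 8 7 5 0 31-43 8-18 7-31-11-6-8-8-8-16 0-14 10-33-3-16-4-5-9 0z"/><path d="M166 16l-149 0-1 134 37-3 30-9 16 2 20 6 4-12 0-37 24-36z"/><path d="M239 85l-9 0-3 3-10 21-10 41 2 37-3 14 19 5 46 7 22 11 36-53 30-34 11-29-13-7-16-5-25-3-44 1z"/><path d="M241 324l-19 2-22 8-24-1-22-4-10 0-5 2-16 14-14 6 5 16 0 23 5 12 22 25 9 3 19 2 7 5 9-10 31-13 20-5 20-1 2-16 9-22 0-6-11-21z"/><path d="M260 16l-93 0-20 45-24 36 0 37-3 11 11 4 14 0 35-7 19-9 10-11 15-27 6-12 3-16 22-33 6-13z"/><path d="M370 108l-11 29-30 34-35 52 63 40 4-1 14-33 19-18 13-16 11-10 19-6 3-19-3-14-9-12z"/><path d="M361 16l-99 0-7 18-22 33-5 18 11 0 33 9 44-1 25 3 16 5 13 7 8-12 3-21-7-34-12-17z"/><path d="M109 351l-47 27-14 15-13 26-1 18-4 10 2 17 138-1 1-10 6-15-8-6-19-2-9-3-20-22-7-15 0-23z"/><path d="M438 179l-20 6-43 44-16 35 17 10 9 0 4 5 3 16-8 35 11 8 18-2 29-15-1-10 8-26 6-58-5-23z"/><path d="M442 322l-36 16-15-1-6-4-3-5 0 14 6 13 10 11 9 5 2 4-7 28-8 18-24 32-6 11 100-1 0-103z"/><path d="M164 192l-14 0-27 10-11-2-20 6-5 5-3 9-6 36 23 6 28 14 24-3 40 3 20 10 16 11 1-2-14-14-5-8-5-25-6-12 0-13 6-21-19-3z"/><path d="M91 138l-15 2-23 7-35 2-2 2 1 64 9 13 16 14 18 10 15 4 2 0 2-4 3-27 5-14 10-7 21-4-8-11 0-15 10-28z"/><path d="M57 298l-41 7 1 141 9 0 5-4 5-28 15-25 18-16 39-22-4-10-9-9-22-13-10-10z"/><path d="M367 26l11 26 3 23-1 14-9 20 57 25 6 5 6 15-3 25 15 6 11 1 1-103-18-5-44-19z"/>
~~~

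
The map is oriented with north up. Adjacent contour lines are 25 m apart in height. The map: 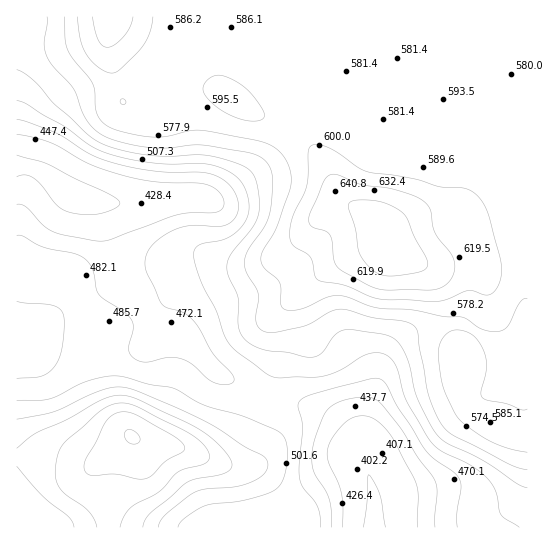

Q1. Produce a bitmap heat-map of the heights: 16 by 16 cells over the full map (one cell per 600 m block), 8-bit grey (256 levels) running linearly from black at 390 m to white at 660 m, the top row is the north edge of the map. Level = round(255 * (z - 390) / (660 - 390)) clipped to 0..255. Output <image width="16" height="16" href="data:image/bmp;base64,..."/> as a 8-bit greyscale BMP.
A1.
<image width="16" height="16" href="data:image/bmp;base64,Qk02BQAAAAAAADYEAAAoAAAAEAAAABAAAAABAAgAAAAAAAABAAATCwAAEwsAAAABAAAAAAAAAAAAAAEBAQACAgIAAwMDAAQEBAAFBQUABgYGAAcHBwAICAgACQkJAAoKCgALCwsADAwMAA0NDQAODg4ADw8PABAQEAAREREAEhISABMTEwAUFBQAFRUVABYWFgAXFxcAGBgYABkZGQAaGhoAGxsbABwcHAAdHR0AHh4eAB8fHwAgICAAISEhACIiIgAjIyMAJCQkACUlJQAmJiYAJycnACgoKAApKSkAKioqACsrKwAsLCwALS0tAC4uLgAvLy8AMDAwADExMQAyMjIAMzMzADQ0NAA1NTUANjY2ADc3NwA4ODgAOTk5ADo6OgA7OzsAPDw8AD09PQA+Pj4APz8/AEBAQABBQUEAQkJCAENDQwBEREQARUVFAEZGRgBHR0cASEhIAElJSQBKSkoAS0tLAExMTABNTU0ATk5OAE9PTwBQUFAAUVFRAFJSUgBTU1MAVFRUAFVVVQBWVlYAV1dXAFhYWABZWVkAWlpaAFtbWwBcXFwAXV1dAF5eXgBfX18AYGBgAGFhYQBiYmIAY2NjAGRkZABlZWUAZmZmAGdnZwBoaGgAaWlpAGpqagBra2sAbGxsAG1tbQBubm4Ab29vAHBwcABxcXEAcnJyAHNzcwB0dHQAdXV1AHZ2dgB3d3cAeHh4AHl5eQB6enoAe3t7AHx8fAB9fX0Afn5+AH9/fwCAgIAAgYGBAIKCggCDg4MAhISEAIWFhQCGhoYAh4eHAIiIiACJiYkAioqKAIuLiwCMjIwAjY2NAI6OjgCPj48AkJCQAJGRkQCSkpIAk5OTAJSUlACVlZUAlpaWAJeXlwCYmJgAmZmZAJqamgCbm5sAnJycAJ2dnQCenp4An5+fAKCgoAChoaEAoqKiAKOjowCkpKQApaWlAKampgCnp6cAqKioAKmpqQCqqqoAq6urAKysrACtra0Arq6uAK+vrwCwsLAAsbGxALKysgCzs7MAtLS0ALW1tQC2trYAt7e3ALi4uAC5ubkAurq6ALu7uwC8vLwAvb29AL6+vgC/v78AwMDAAMHBwQDCwsIAw8PDAMTExADFxcUAxsbGAMfHxwDIyMgAycnJAMrKygDLy8sAzMzMAM3NzQDOzs4Az8/PANDQ0ADR0dEA0tLSANPT0wDU1NQA1dXVANbW1gDX19cA2NjYANnZ2QDa2toA29vbANzc3ADd3d0A3t7eAN/f3wDg4OAA4eHhAOLi4gDj4+MA5OTkAOXl5QDm5uYA5+fnAOjo6ADp6ekA6urqAOvr6wDs7OwA7e3tAO7u7gDv7+8A8PDwAPHx8QDy8vIA8/PzAPT09AD19fUA9vb2APf39wD4+PgA+fn5APr6+gD7+/sA/Pz8AP39/QD+/v4A////AIuasq6NbGJfYksWCyBHYGuZtMPEuJmLfGE3Eg0lSGSAm7DI2dG5lHxkLxEVQXWWrH+Or8anhW5kWD0lMWmjs7JXYXN3aFxTXGFcT1GEsbKuSFJcU09PW3iBf29tkLWyrktRW1FOUm2UopaNmKOws7BWWlFMUl93mLS9x93f1ci5V1NHR1ZmeaO+0e77+OHSu0EtKTA+S1KEv+Dz++7Z0LUpICIpLzNFe6/d6+TXzMCzIy5KZXNyfZOyzcW7u7i0s0lll7O2sLW9wL22tbe7tLNzjLDDvsLKxLu1tbW3wbqziaLFxrq9wbi1tbW1tby5tZCu29u/ubu3uLW1tbW1tbk="/>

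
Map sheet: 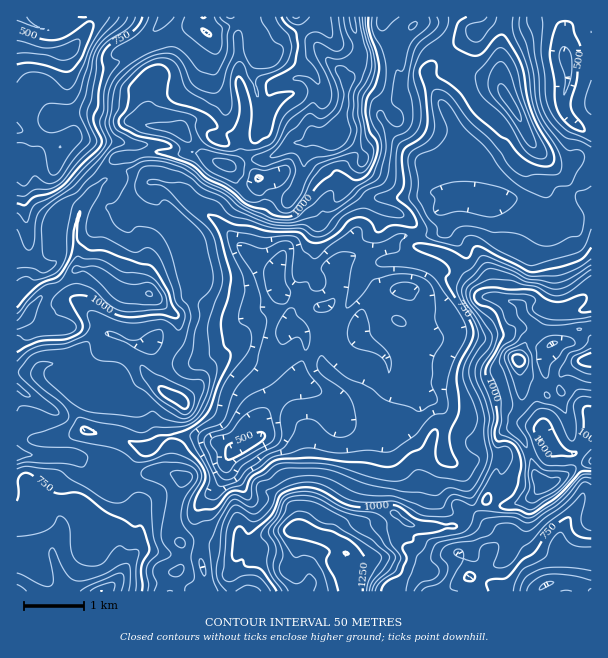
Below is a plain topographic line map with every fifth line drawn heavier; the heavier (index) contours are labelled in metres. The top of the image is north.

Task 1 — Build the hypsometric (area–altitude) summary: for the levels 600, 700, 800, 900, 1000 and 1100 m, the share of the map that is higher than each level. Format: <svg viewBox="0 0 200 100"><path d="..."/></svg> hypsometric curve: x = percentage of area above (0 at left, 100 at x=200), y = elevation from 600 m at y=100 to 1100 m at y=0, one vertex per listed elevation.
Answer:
<svg viewBox="0 0 200 100"><path d="M183 100l-41-20-33-20-39-20-30-20-23-20"/></svg>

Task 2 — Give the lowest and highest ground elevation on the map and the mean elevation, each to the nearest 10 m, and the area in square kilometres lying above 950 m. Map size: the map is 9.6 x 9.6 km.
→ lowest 420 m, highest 1300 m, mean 830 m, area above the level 24.7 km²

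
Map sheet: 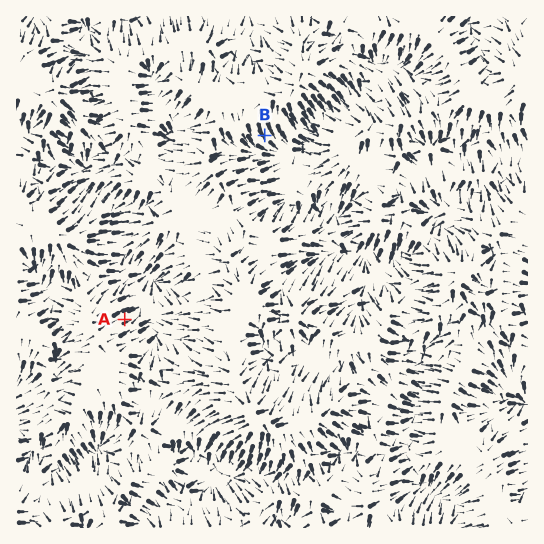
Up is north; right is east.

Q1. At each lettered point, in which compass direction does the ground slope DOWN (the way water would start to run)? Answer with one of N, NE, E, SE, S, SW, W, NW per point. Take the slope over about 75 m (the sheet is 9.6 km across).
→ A NE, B SE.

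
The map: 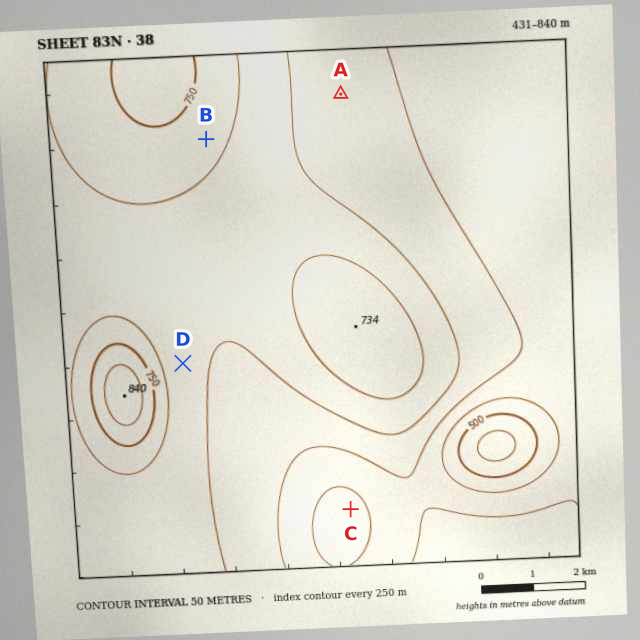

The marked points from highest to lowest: B D A C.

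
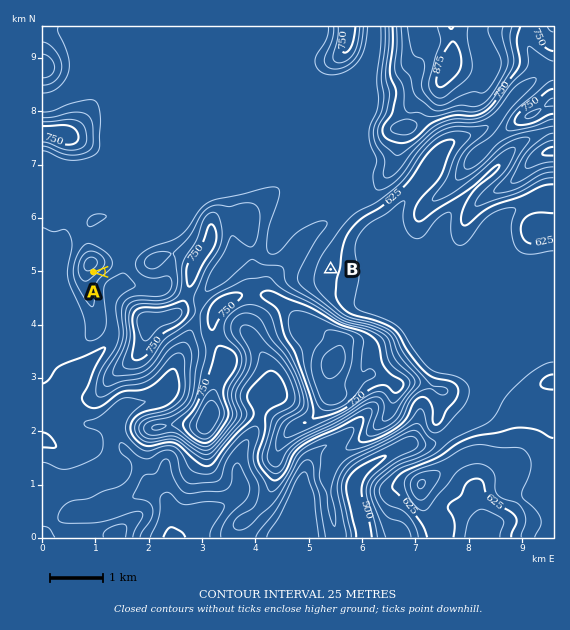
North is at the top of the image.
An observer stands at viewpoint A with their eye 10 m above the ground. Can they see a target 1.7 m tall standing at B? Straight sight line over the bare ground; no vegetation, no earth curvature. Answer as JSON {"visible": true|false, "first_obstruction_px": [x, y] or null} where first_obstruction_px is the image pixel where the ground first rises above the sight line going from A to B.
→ {"visible": false, "first_obstruction_px": [175, 271]}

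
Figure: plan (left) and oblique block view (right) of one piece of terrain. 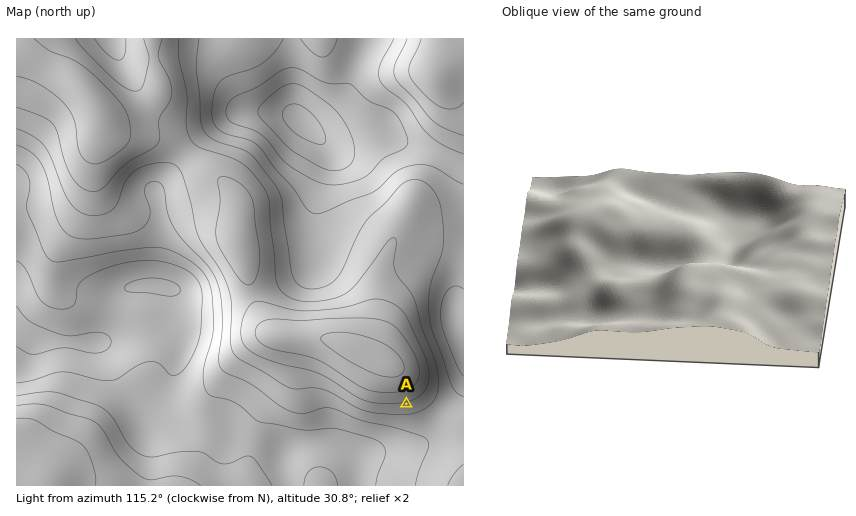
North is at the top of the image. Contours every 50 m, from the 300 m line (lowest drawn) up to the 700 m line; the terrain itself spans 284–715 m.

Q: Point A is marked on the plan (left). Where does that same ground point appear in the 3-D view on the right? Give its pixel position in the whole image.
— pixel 784 210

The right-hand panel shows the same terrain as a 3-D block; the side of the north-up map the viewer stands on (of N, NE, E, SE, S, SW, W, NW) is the W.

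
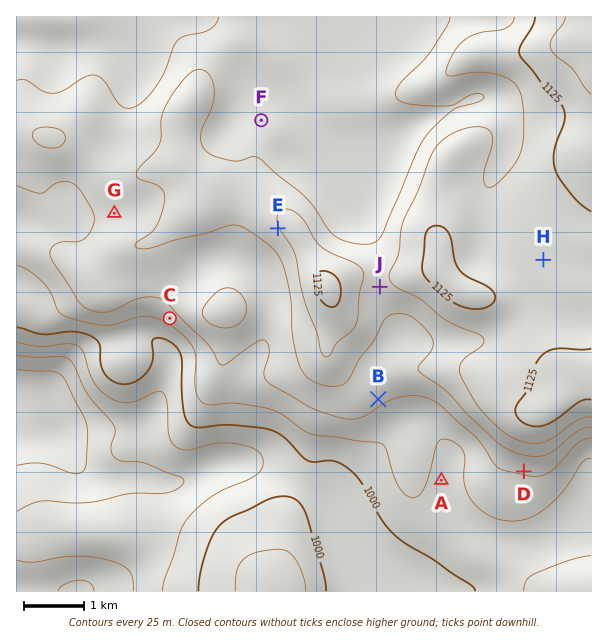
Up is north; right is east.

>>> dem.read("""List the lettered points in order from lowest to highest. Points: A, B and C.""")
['A', 'C', 'B']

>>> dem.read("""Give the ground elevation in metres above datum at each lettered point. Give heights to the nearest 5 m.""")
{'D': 1055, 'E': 1100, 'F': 1060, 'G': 1060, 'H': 1115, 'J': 1095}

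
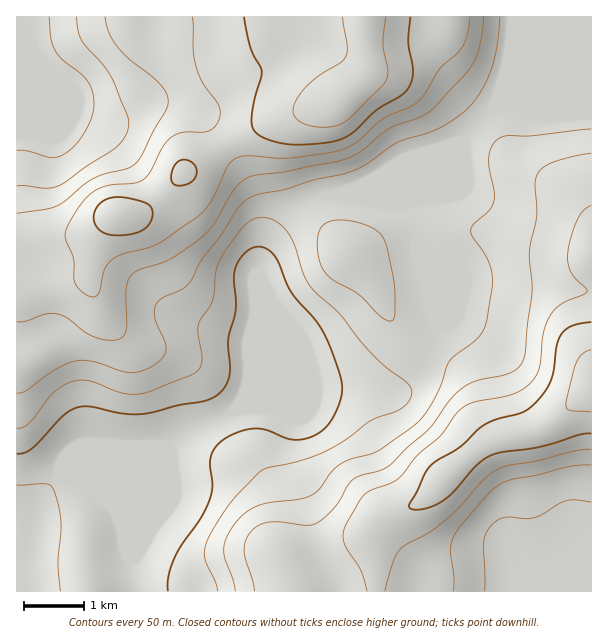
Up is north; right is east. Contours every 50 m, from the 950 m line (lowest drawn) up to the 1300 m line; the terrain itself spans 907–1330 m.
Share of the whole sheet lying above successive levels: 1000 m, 85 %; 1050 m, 76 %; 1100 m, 52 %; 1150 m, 36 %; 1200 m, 20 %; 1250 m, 9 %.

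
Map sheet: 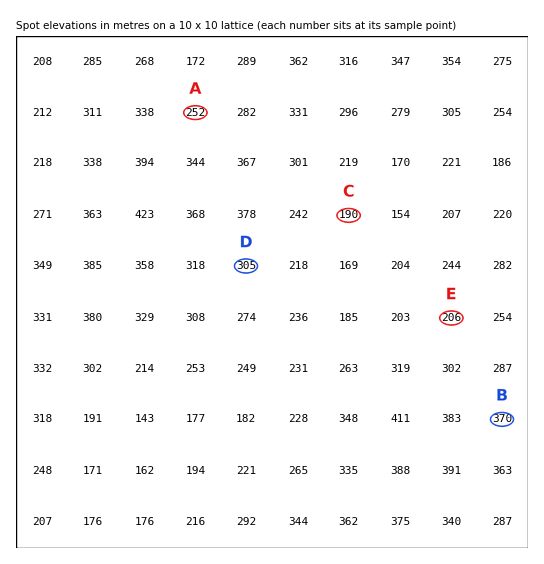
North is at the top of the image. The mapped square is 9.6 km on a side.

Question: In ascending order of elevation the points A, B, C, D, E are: C E A D B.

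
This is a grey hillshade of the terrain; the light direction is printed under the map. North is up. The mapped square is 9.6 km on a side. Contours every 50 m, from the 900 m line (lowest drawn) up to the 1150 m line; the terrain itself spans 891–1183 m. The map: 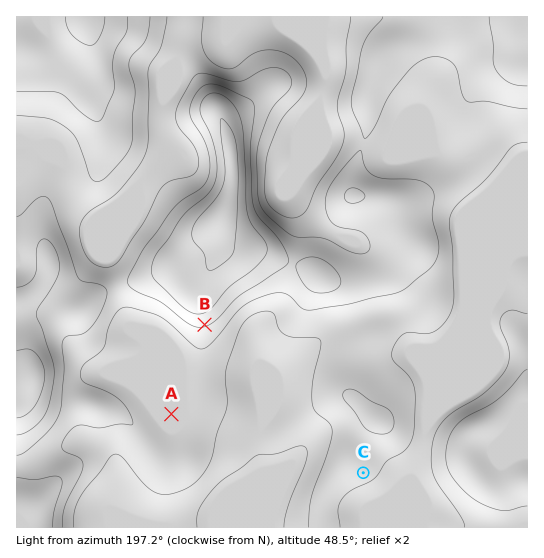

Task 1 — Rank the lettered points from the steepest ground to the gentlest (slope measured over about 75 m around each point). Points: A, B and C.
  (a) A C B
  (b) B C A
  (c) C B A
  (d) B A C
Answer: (b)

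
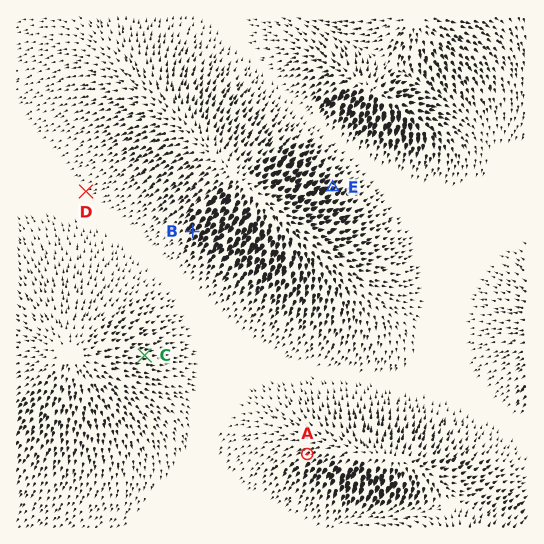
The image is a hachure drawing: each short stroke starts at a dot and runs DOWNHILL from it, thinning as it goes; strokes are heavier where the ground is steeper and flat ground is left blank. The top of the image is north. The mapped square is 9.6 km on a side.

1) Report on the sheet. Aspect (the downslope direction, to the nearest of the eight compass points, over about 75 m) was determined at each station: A SW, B SW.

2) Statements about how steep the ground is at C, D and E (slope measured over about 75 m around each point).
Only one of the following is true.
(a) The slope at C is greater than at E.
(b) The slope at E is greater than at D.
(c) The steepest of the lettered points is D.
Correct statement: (b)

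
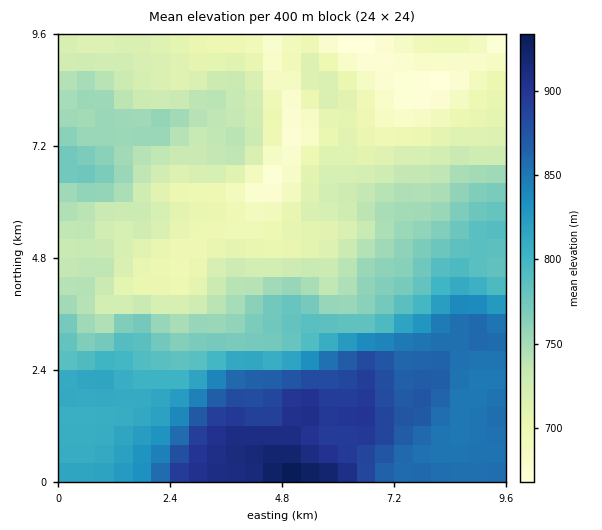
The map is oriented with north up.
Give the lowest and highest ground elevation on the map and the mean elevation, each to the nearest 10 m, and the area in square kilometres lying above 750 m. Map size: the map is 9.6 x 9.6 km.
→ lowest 660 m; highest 940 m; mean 770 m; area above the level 46.9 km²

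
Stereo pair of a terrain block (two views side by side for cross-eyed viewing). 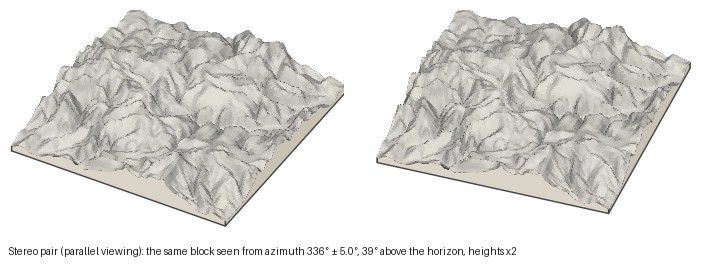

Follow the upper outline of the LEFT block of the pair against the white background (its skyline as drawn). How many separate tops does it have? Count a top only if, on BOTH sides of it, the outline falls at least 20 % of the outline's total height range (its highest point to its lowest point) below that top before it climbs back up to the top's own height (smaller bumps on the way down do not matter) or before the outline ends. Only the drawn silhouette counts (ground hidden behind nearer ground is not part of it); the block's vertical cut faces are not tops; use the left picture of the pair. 1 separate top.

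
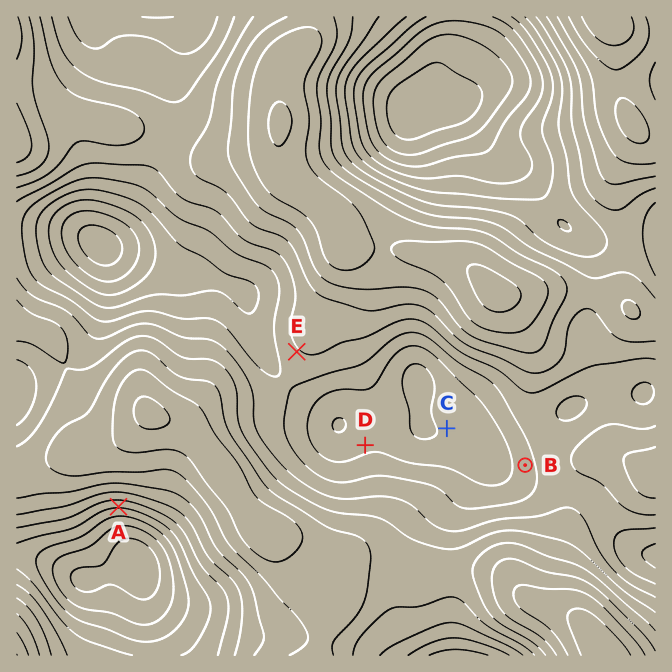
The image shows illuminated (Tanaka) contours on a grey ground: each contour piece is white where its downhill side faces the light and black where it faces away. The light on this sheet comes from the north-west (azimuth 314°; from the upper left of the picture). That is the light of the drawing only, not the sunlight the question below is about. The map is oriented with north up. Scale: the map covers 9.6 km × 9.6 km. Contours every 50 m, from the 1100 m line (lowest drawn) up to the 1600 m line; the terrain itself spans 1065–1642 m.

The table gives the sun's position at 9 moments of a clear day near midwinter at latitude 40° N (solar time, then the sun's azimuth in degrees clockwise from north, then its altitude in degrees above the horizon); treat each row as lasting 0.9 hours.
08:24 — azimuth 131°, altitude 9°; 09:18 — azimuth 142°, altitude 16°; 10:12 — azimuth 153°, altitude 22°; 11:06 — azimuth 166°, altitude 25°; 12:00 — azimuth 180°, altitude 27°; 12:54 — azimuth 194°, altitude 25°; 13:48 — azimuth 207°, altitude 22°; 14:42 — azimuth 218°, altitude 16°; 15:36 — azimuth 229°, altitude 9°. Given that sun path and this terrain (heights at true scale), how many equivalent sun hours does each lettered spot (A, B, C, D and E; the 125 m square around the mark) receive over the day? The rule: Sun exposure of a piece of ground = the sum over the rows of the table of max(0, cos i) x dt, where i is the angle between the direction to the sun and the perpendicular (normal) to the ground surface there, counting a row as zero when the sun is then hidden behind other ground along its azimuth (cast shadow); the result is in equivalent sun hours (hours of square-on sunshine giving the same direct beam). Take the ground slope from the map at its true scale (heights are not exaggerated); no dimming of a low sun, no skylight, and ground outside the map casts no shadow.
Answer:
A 4.9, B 2.8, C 2.8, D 1.9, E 3.2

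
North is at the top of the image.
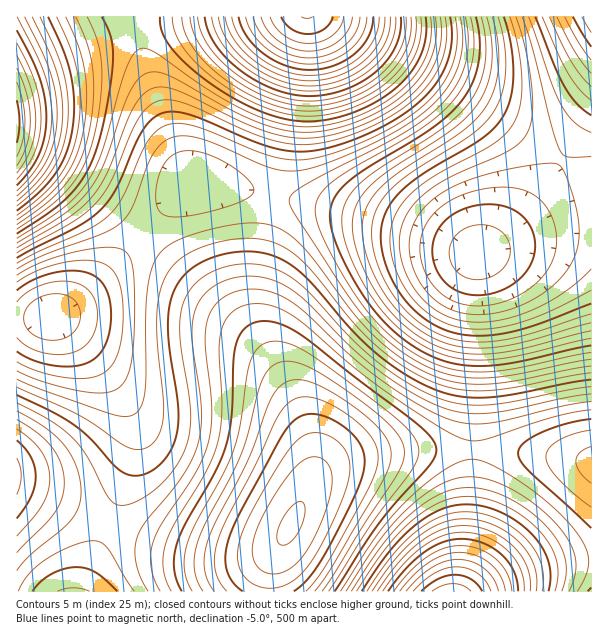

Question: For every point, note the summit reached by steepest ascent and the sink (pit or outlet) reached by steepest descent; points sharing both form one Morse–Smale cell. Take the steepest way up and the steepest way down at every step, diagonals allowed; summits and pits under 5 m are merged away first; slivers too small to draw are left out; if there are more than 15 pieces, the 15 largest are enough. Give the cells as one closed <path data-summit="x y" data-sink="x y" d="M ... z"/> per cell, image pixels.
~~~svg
<path data-summit="291 525" data-sink="51 317" d="M143 234l-63 66-17 12-9 3 31 30 13 17 23 31 13 30 2 17-4 24-23 60 52 20 37 9 24 3 26 0 19-4 12-8 9-11 24-54 1-27-7-27-20-41-30-43z"/><path data-summit="291 525" data-sink="477 254" d="M278 196l-5 0-2 5-11 51-4 33 0 27 8 29 36 69 10 28 3 14 0 19-3 12 16-15 27-11 42-6 78-1 5-196-79-30-57-14z"/><path data-summit="306 17" data-sink="477 254" d="M323 16l-17 1-5 36-28 143 105 22 62 20 34 15 6 0 65-21 47-5 0-48-2-3-35-19-129-87-52-30z"/><path data-summit="591 464" data-sink="477 254" d="M591 228l-18 0-28 4-67 22-4 196 53 2 65 10z"/><path data-summit="291 525" data-sink="452 591" d="M473 450l-54 0-39 2-33 6-21 10-14 14-38 75-4 21 0 13 186 1 7-19 6-37z"/><path data-summit="306 17" data-sink="195 180" d="M305 16l-83 0-69 10-17 6 10 39 26 72 14 28 8 10 19 1 53 12 6 0 2-2 27-139 5-29z"/><path data-summit="17 123" data-sink="195 180" d="M135 31l-64 18-53 23-2 2 0 73 37 17 25 17 65 53 31-36 19-18-7-9-14-28-26-72z"/><path data-summit="306 17" data-sink="591 17" d="M591 16l-267 1 50 23 52 30 129 87 36 21z"/><path data-summit="17 476" data-sink="51 317" d="M53 316l-37 4 0 166 26 8 66 29 24-59 4-24-2-17-13-30-23-31-13-17-25-25z"/><path data-summit="591 464" data-sink="452 591" d="M480 450l-6 0-5 86-11 56 21 0 22-12 30-10 36-8 25-2 0-96-2-2-63-10z"/><path data-summit="17 123" data-sink="51 317" d="M17 148l-1 170 29 0 18-6 17-12 62-66-23-22-41-31-25-17z"/><path data-summit="291 525" data-sink="195 180" d="M204 181l-12 0-4 3-44 50 112 107 20 27 1-2-17-33-4-21 2-40 14-77z"/><path data-summit="291 525" data-sink="74 591" d="M108 523l-20 47-5 22 187-1 1-24 8-23-21 10-49 0-48-10z"/><path data-summit="17 476" data-sink="74 591" d="M20 487l-4 1 0 103 65 1 11-34 16-34-43-20z"/><path data-summit="17 123" data-sink="591 17" d="M132 16l-115 0-1 56 55-23 64-18z"/>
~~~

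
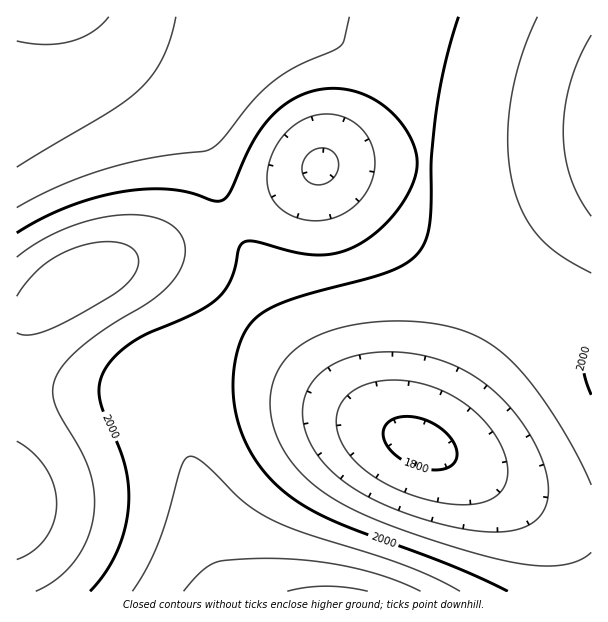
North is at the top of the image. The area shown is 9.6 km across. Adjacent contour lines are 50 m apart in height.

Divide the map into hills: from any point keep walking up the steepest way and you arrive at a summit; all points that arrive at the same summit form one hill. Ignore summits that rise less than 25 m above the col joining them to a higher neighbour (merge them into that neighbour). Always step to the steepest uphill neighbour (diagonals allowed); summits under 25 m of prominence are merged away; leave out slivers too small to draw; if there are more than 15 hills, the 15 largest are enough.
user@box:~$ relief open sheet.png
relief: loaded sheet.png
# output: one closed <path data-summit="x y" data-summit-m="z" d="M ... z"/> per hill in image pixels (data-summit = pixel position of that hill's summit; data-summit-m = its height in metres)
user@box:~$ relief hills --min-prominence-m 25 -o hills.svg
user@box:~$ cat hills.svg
<path data-summit="330 591" data-summit-m="2161" d="M591 150l-64 10-45 4-80-1-78 1-57 38-49 26-141 50-42 30-18 5-1 278 575 1 0-75-21-1-27-10-122-62 7-7 12-20 56-102 30-46 32-37 34-26z"/><path data-summit="44 17" data-summit-m="2200" d="M591 16l-574 0-1 296 7 1 12-5 42-30 141-50 49-26 57-38 15-1 143 1 108-13 2-2z"/><path data-summit="591 369" data-summit-m="2004" d="M591 206l-33 26-32 37-30 46-56 102-12 20-7 7 49 24 63 34 31 12 15 3 13-1z"/>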